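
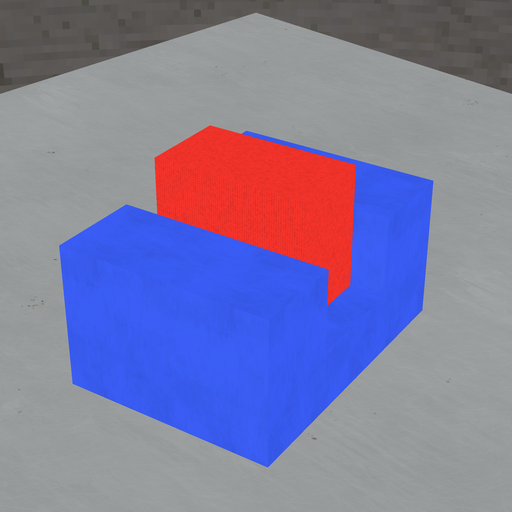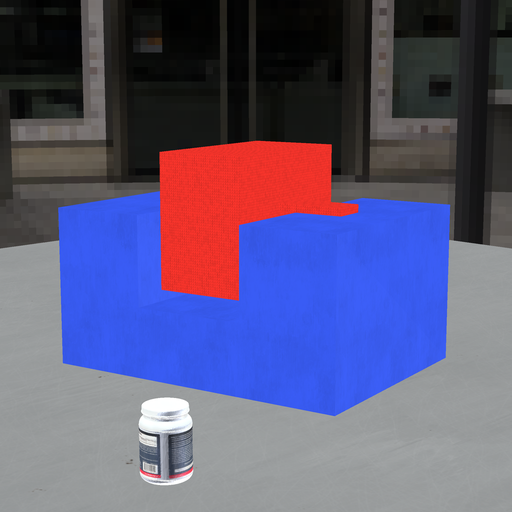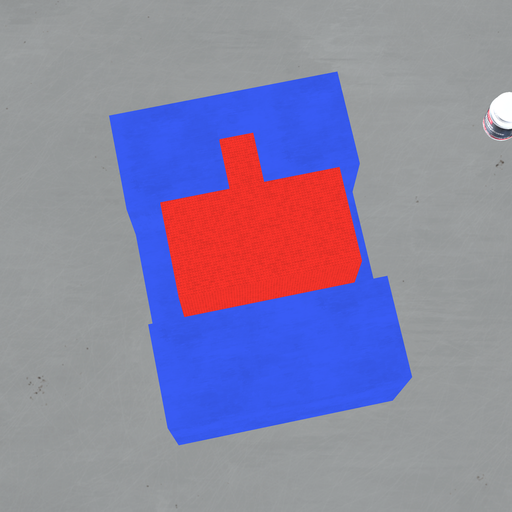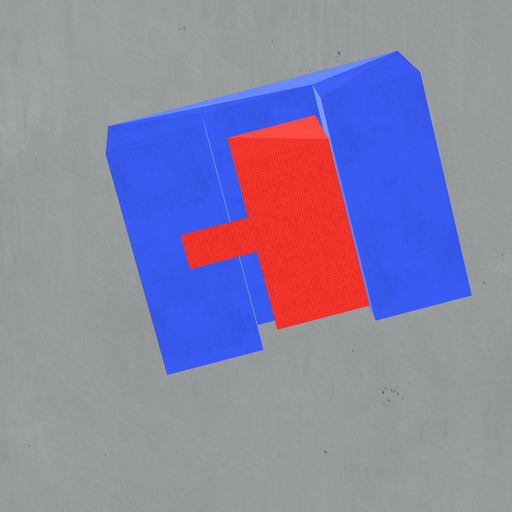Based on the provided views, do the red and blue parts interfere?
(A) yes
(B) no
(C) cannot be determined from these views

(B) no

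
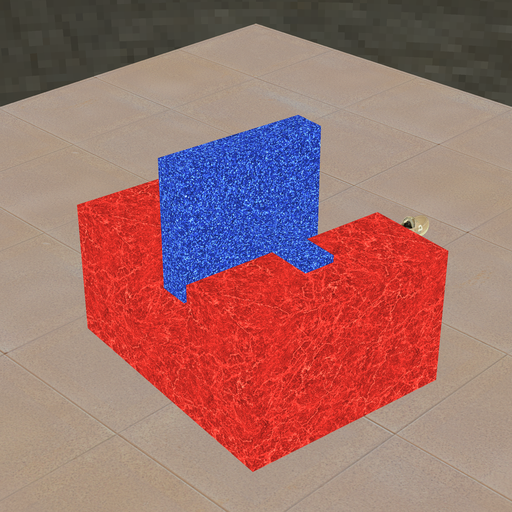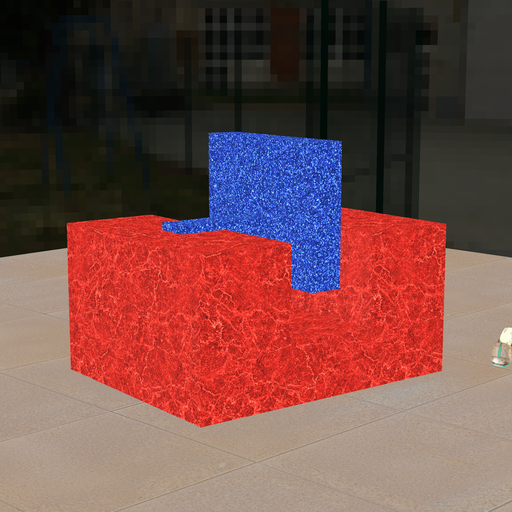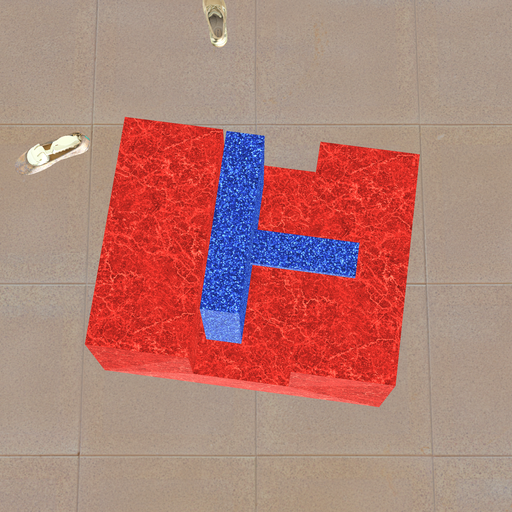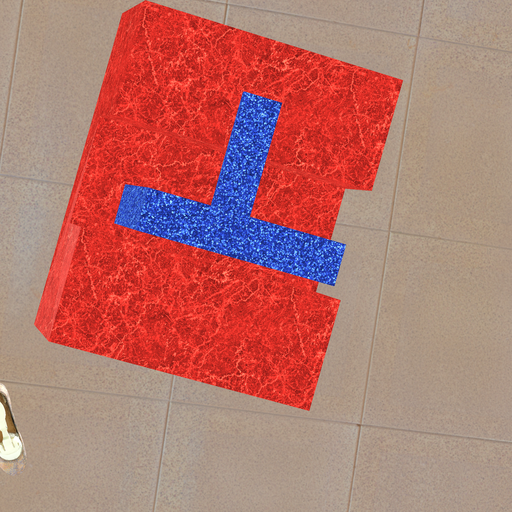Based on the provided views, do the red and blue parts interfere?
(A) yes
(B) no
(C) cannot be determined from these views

(B) no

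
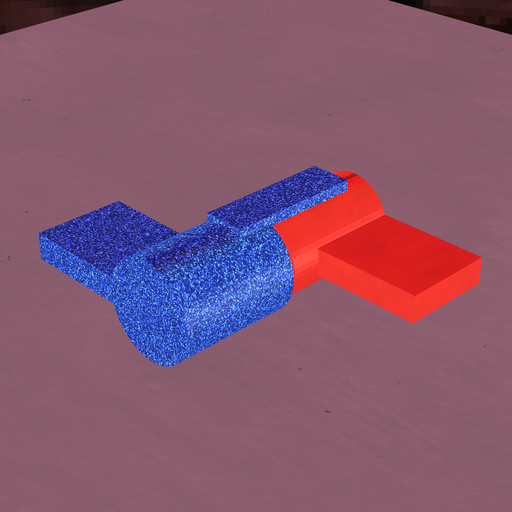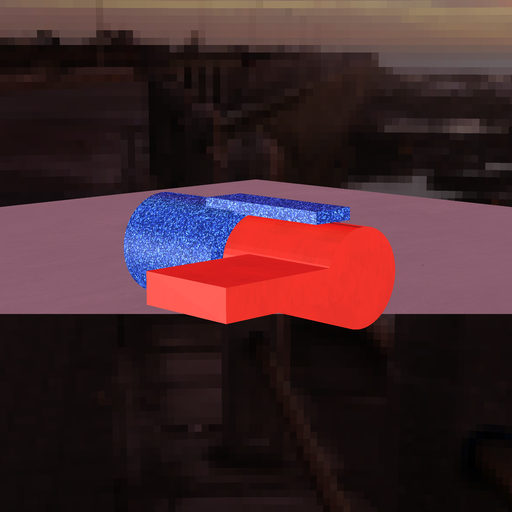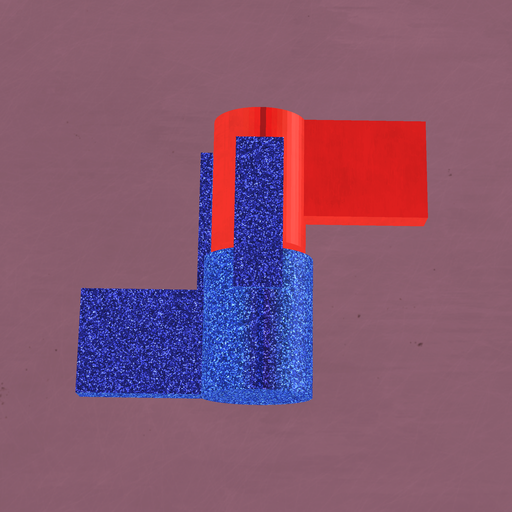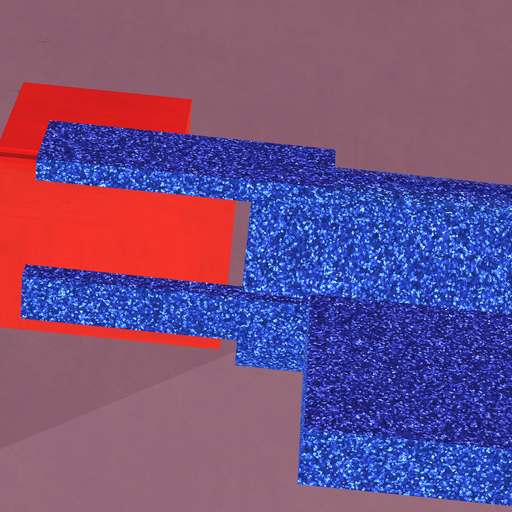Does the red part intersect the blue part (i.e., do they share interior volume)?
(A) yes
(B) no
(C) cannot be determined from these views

(B) no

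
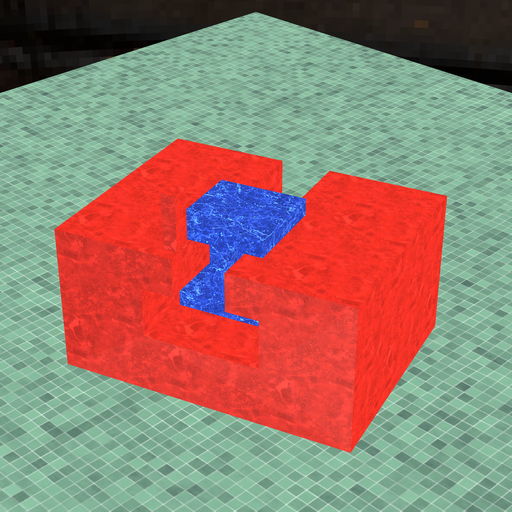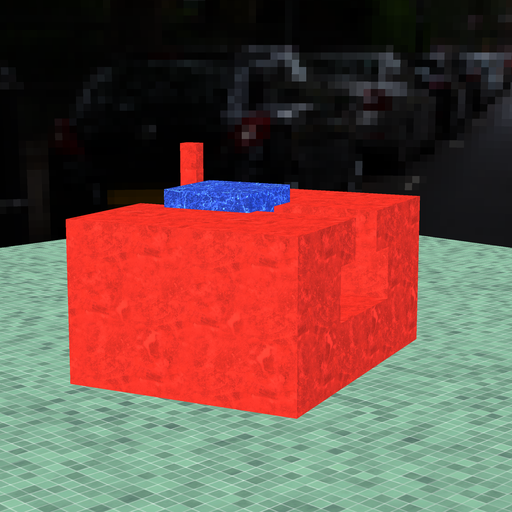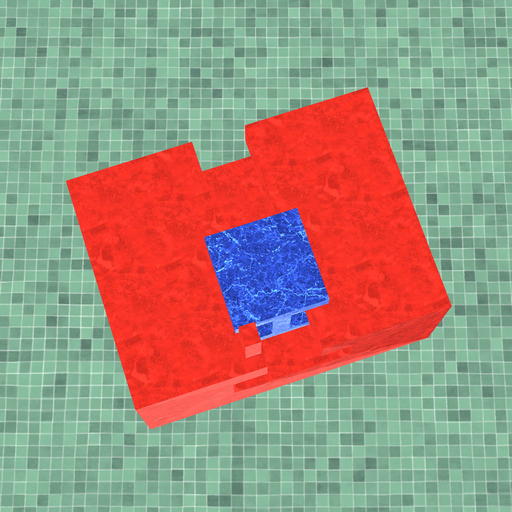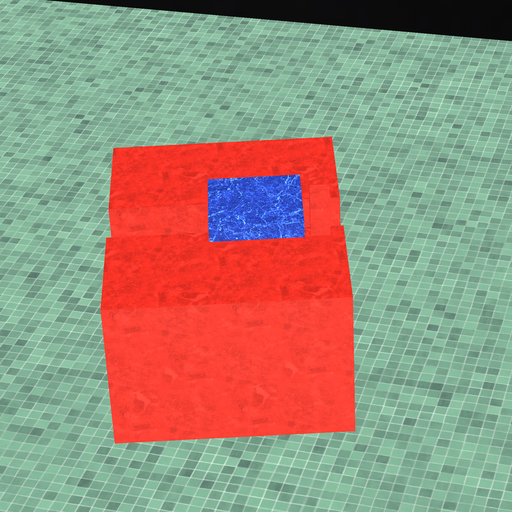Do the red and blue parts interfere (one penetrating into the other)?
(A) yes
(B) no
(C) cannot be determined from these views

(B) no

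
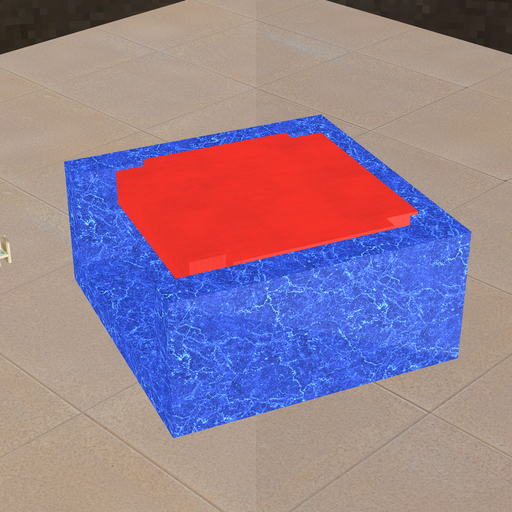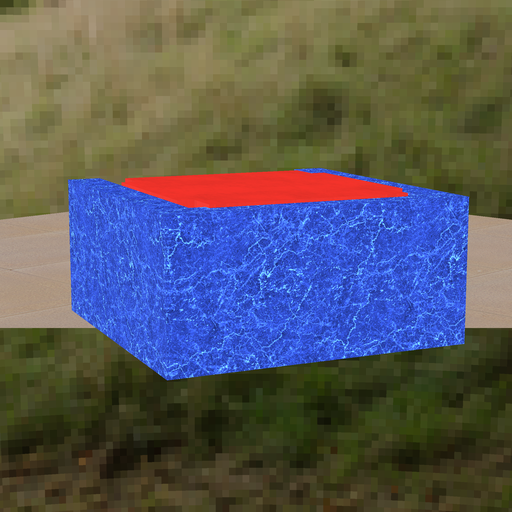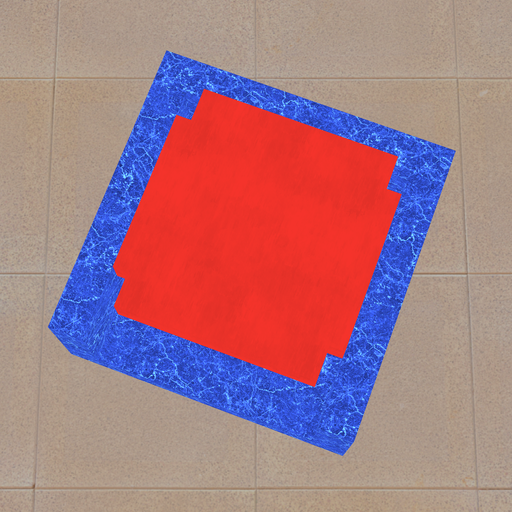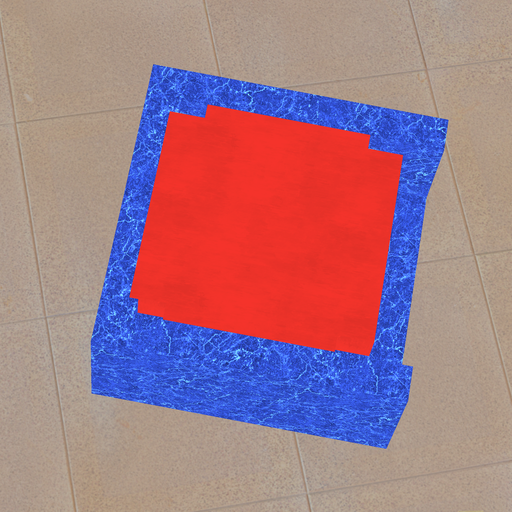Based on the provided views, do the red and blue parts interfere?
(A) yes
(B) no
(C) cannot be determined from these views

(A) yes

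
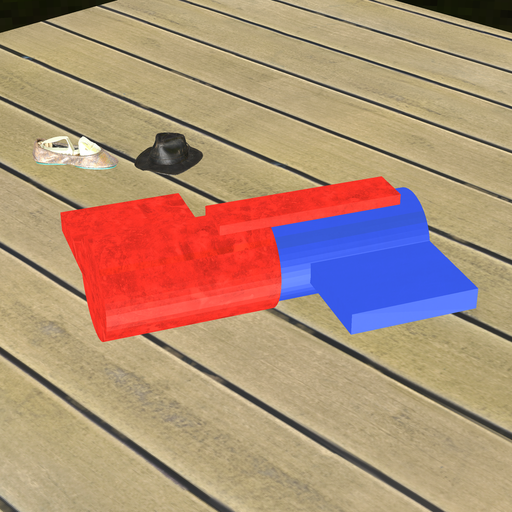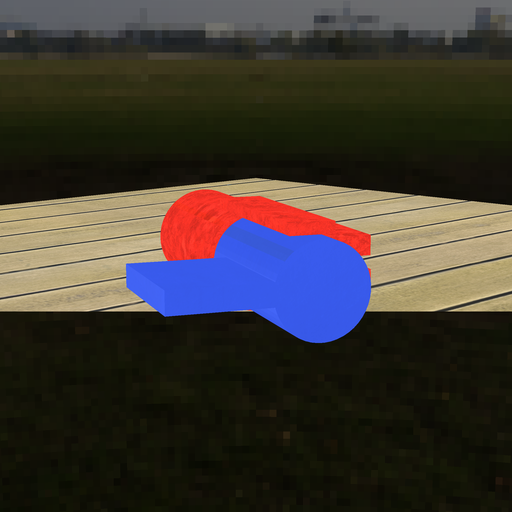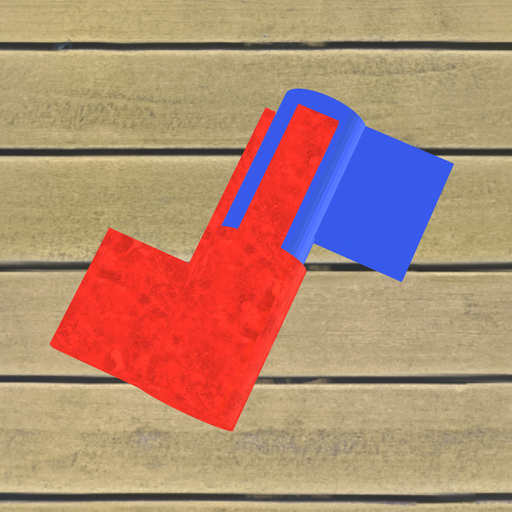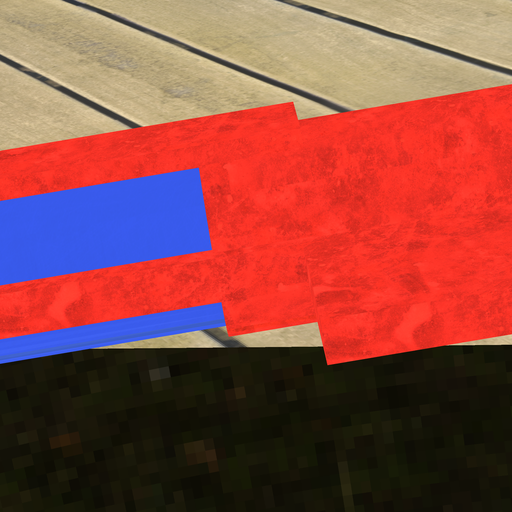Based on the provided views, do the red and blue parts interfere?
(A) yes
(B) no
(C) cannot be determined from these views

(A) yes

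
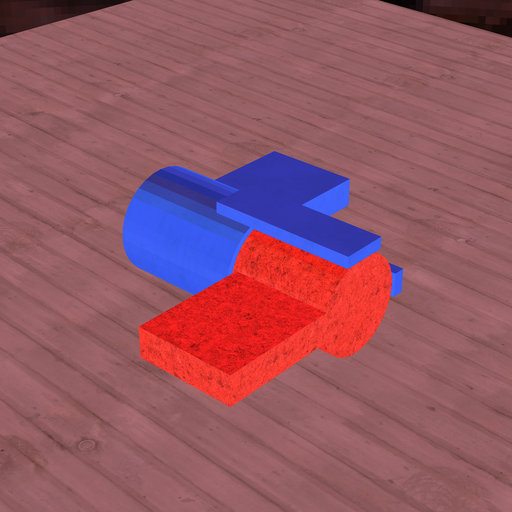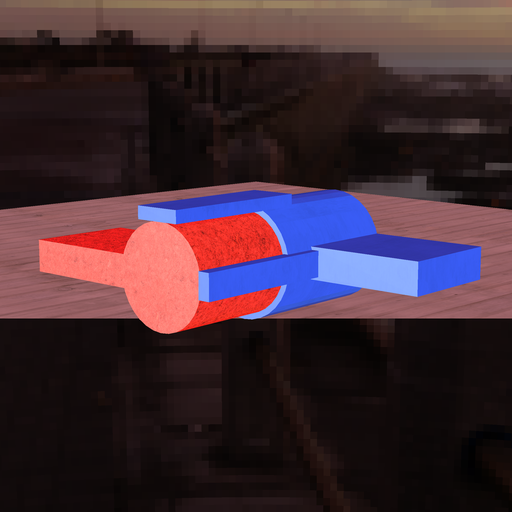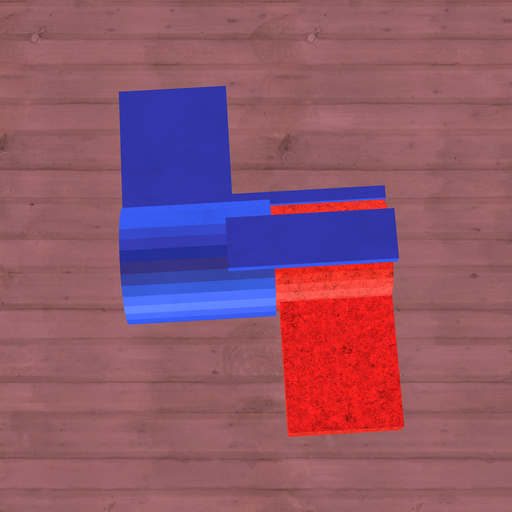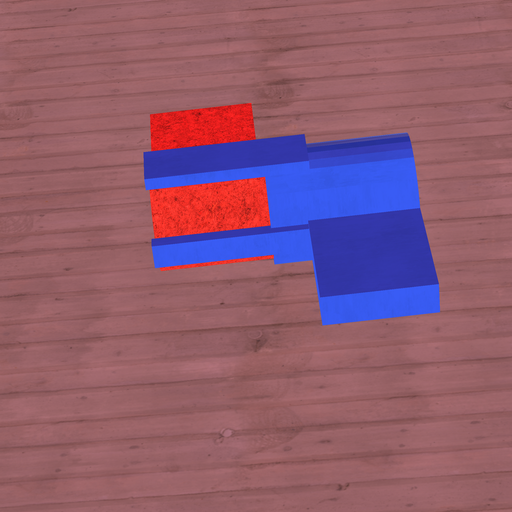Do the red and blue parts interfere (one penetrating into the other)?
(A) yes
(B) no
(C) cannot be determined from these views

(A) yes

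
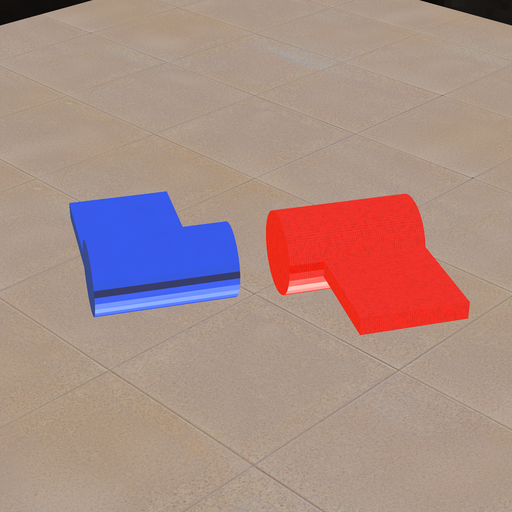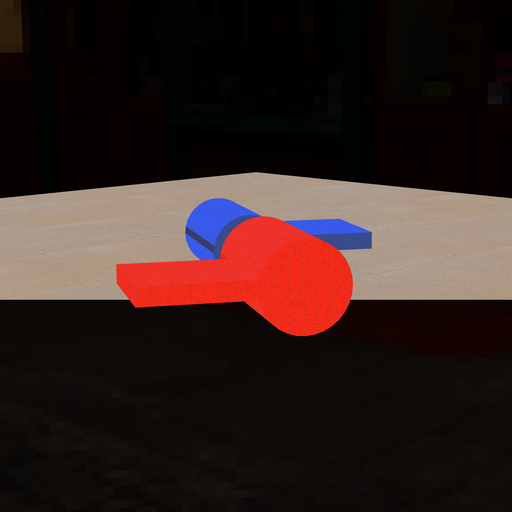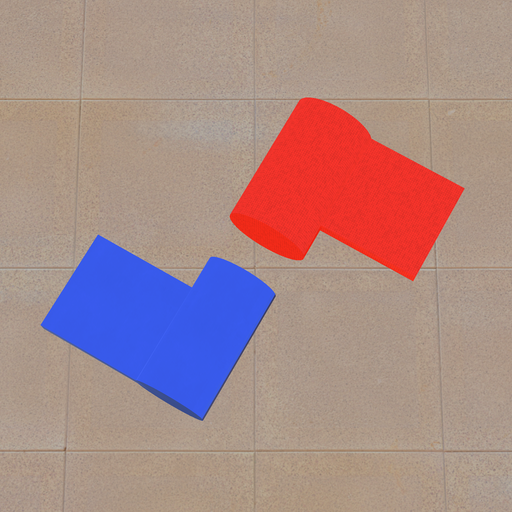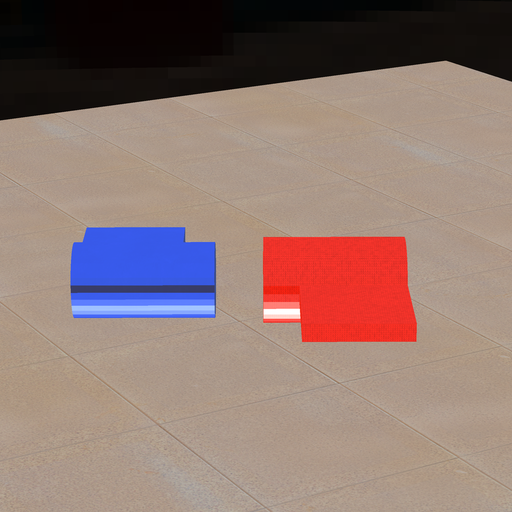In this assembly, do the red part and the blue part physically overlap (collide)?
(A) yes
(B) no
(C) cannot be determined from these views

(B) no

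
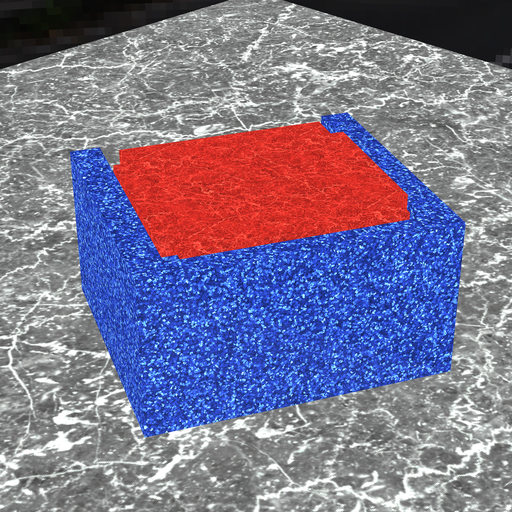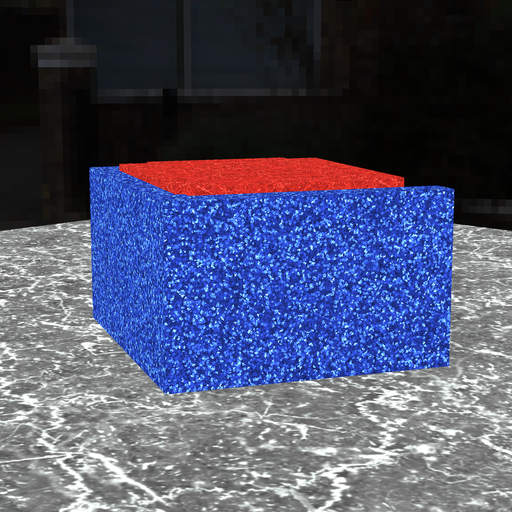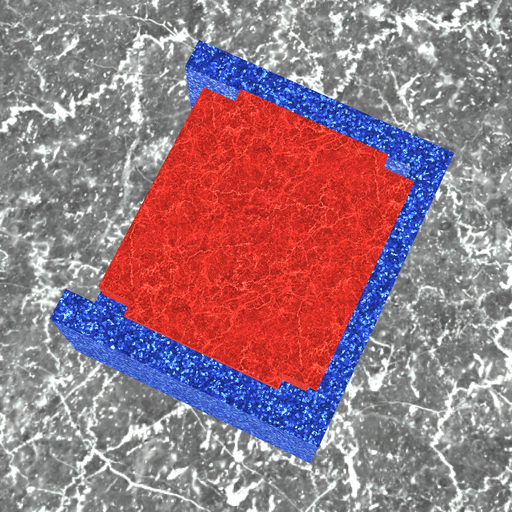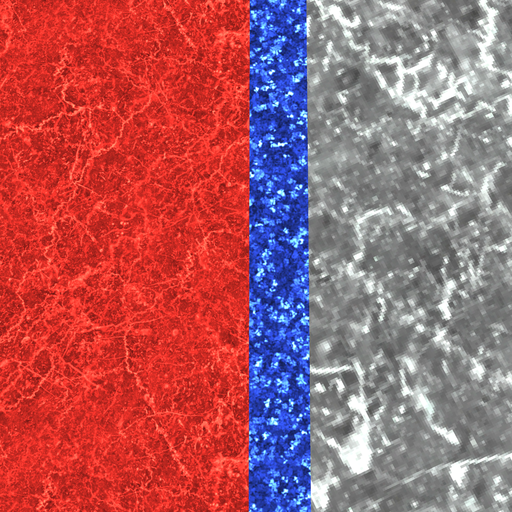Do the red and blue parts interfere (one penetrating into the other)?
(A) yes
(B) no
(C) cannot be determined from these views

(A) yes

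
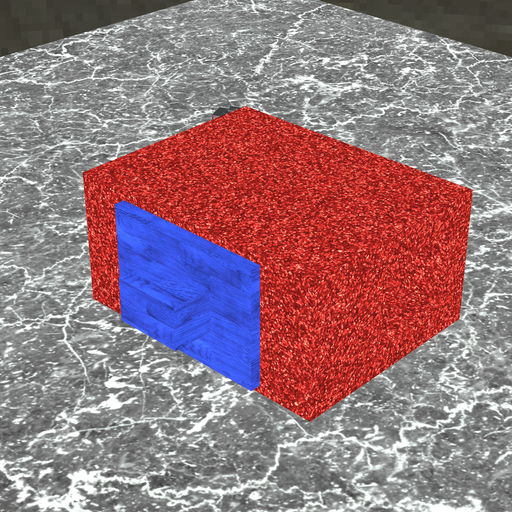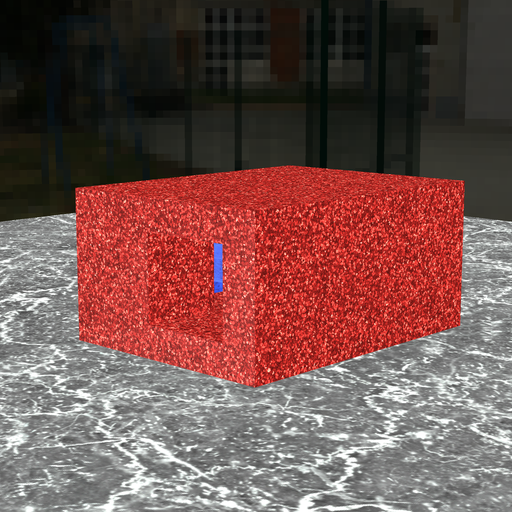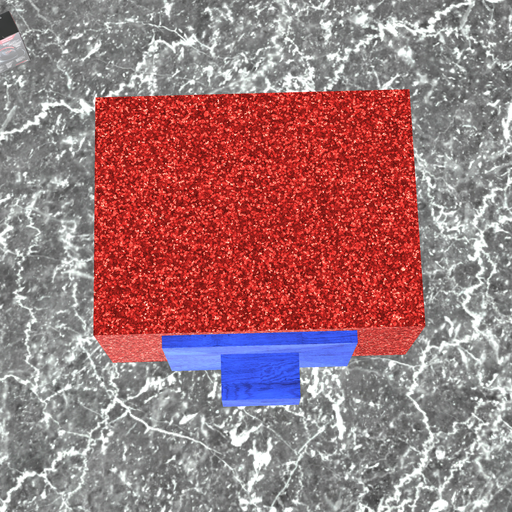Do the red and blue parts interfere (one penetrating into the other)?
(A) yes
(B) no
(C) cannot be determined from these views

(C) cannot be determined from these views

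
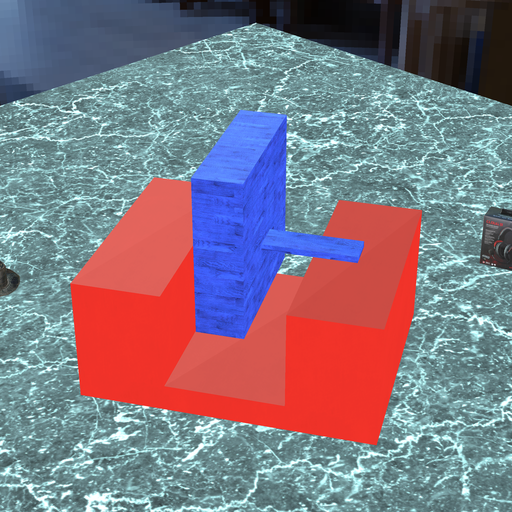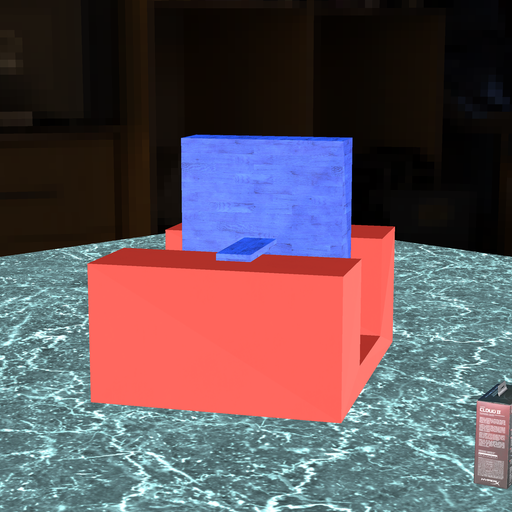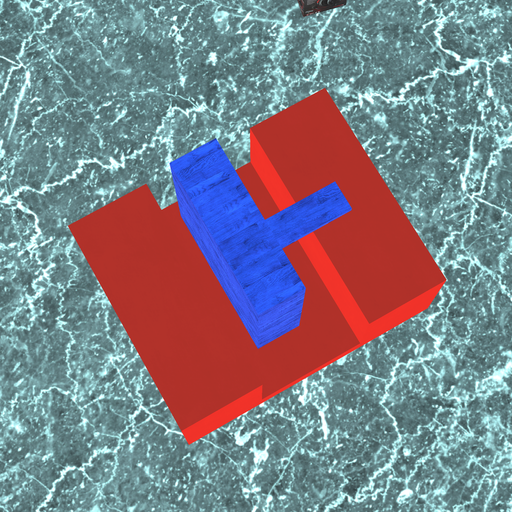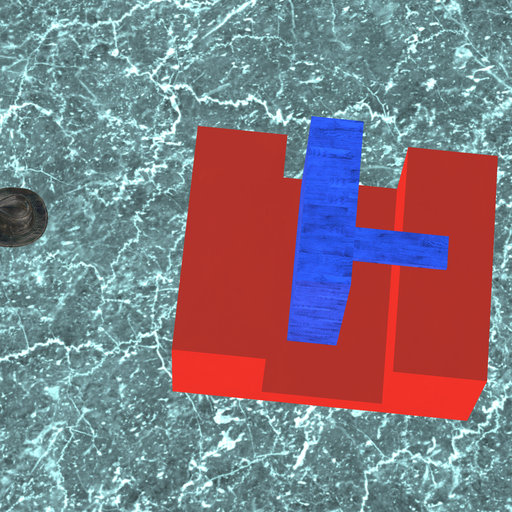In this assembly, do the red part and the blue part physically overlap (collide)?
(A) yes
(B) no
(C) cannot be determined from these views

(B) no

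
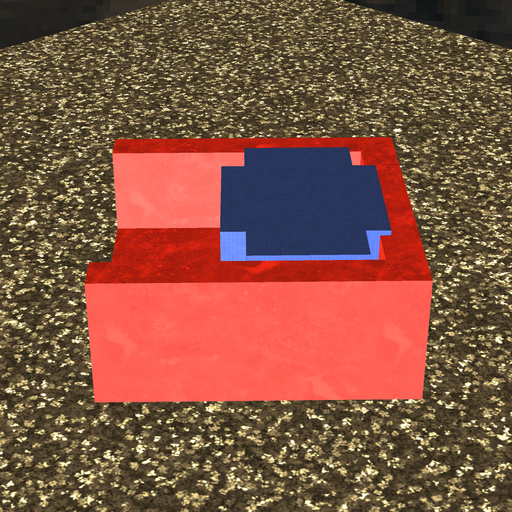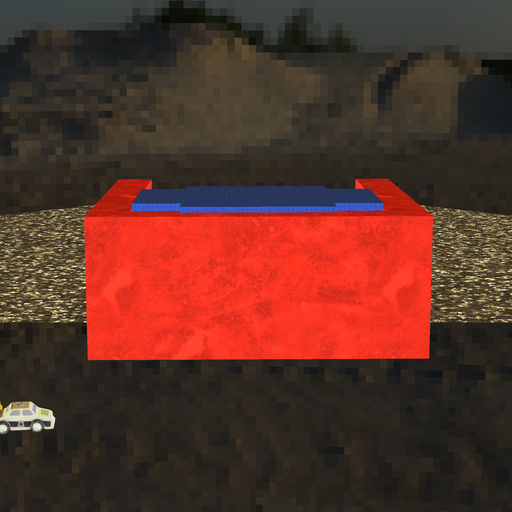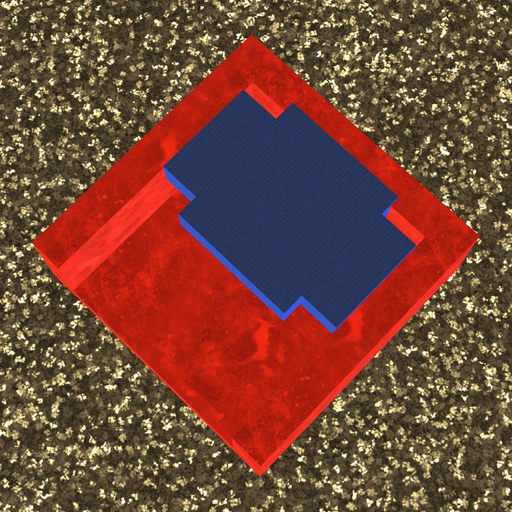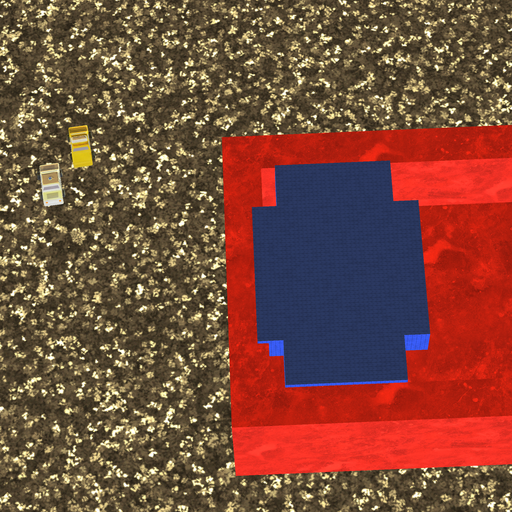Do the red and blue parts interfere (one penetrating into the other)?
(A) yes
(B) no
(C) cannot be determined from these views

(A) yes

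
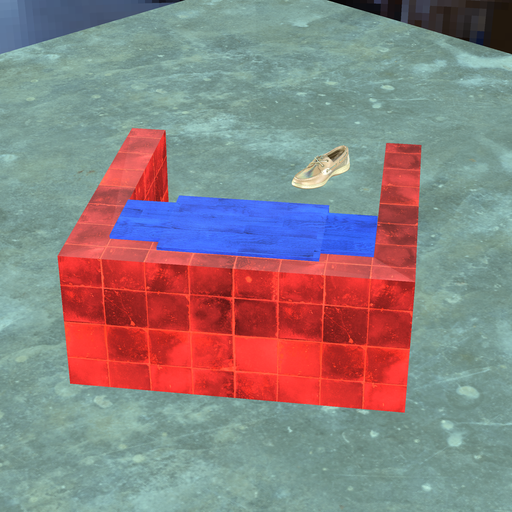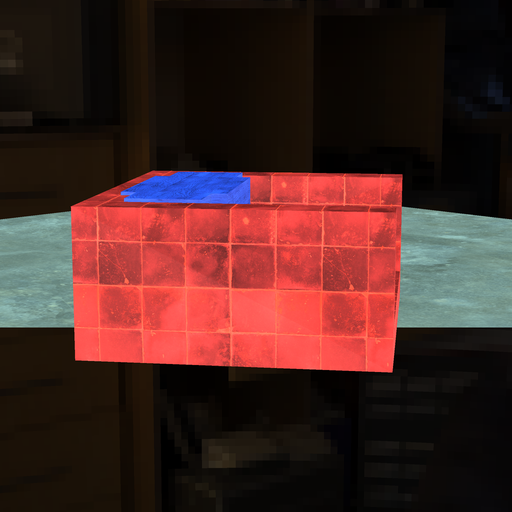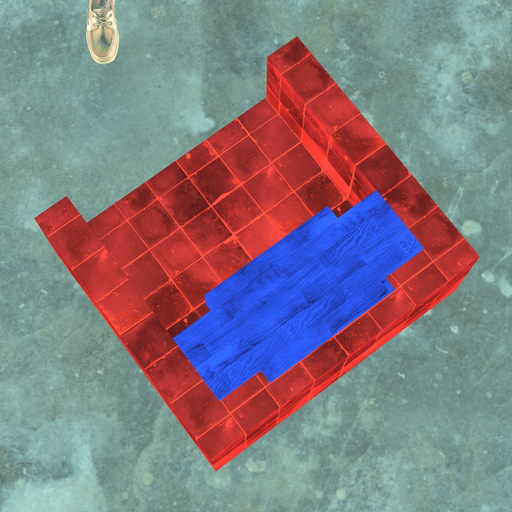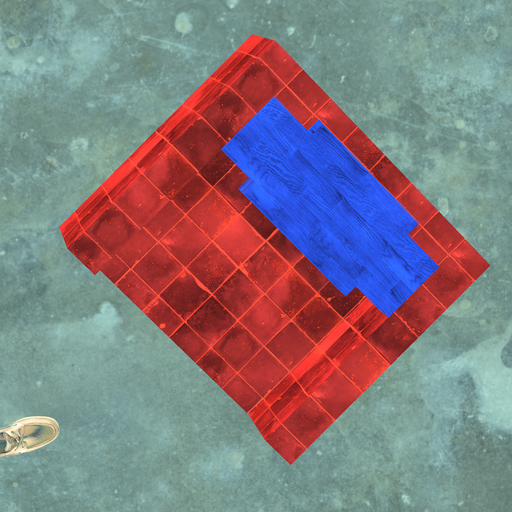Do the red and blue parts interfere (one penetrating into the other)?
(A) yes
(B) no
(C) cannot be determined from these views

(A) yes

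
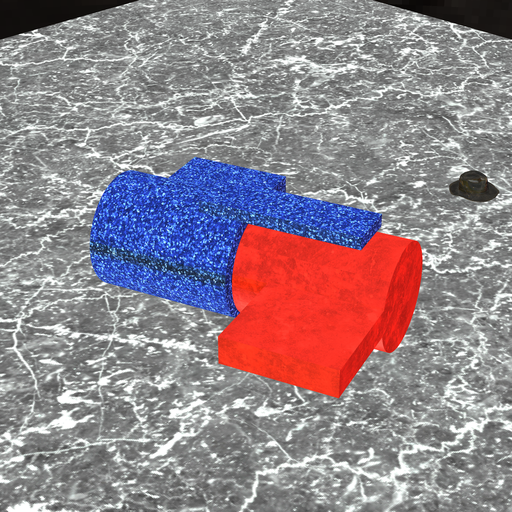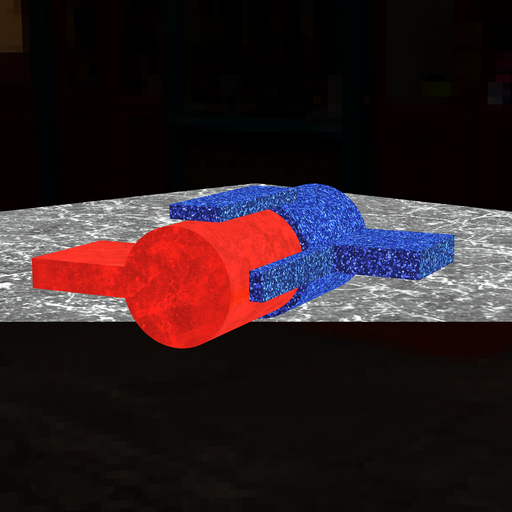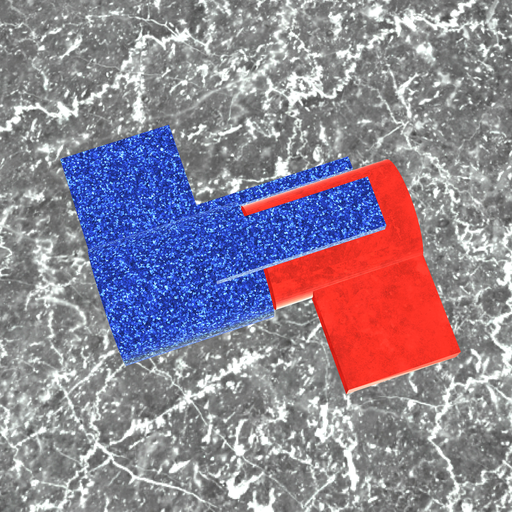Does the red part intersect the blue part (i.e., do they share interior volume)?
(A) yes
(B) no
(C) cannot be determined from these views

(B) no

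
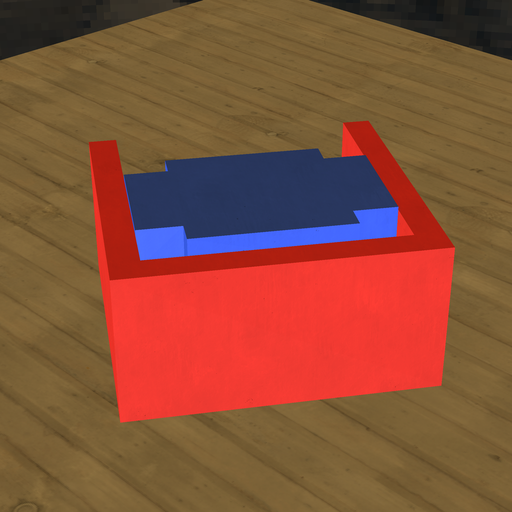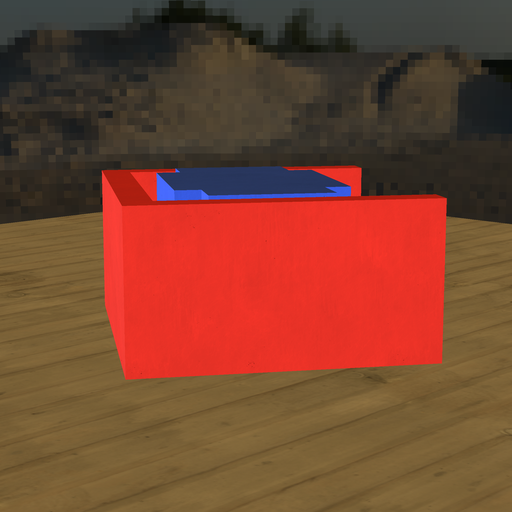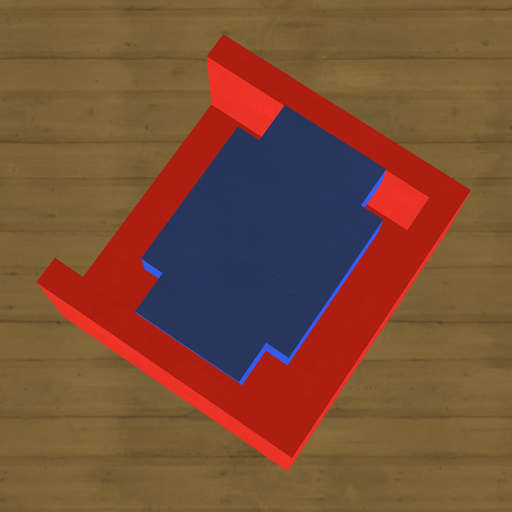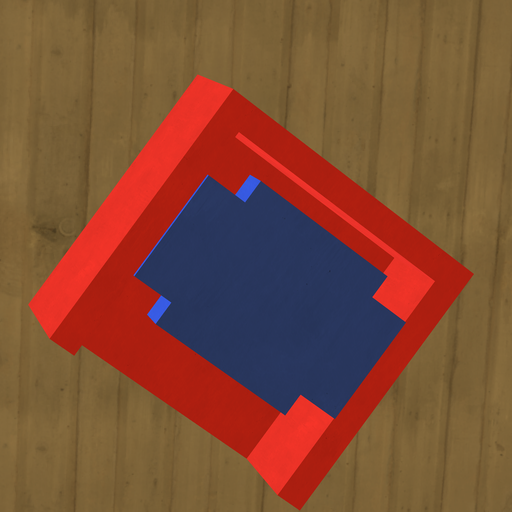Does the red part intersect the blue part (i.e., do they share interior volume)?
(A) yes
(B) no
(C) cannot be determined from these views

(B) no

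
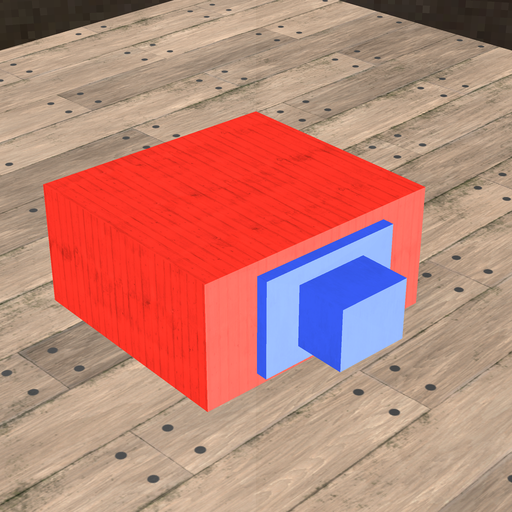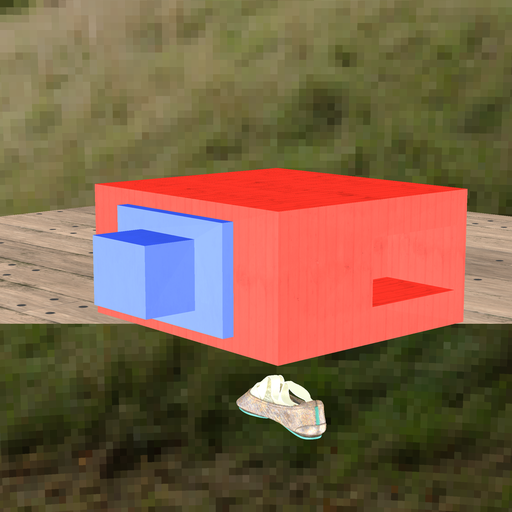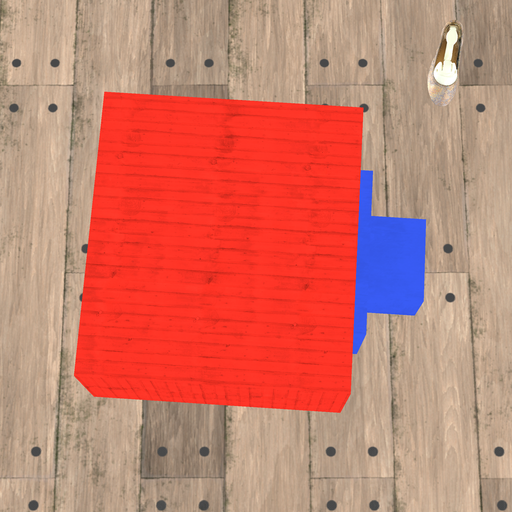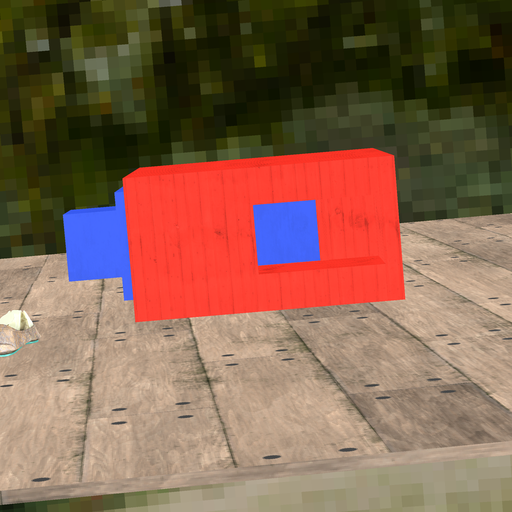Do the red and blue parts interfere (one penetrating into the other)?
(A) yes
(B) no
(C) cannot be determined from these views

(B) no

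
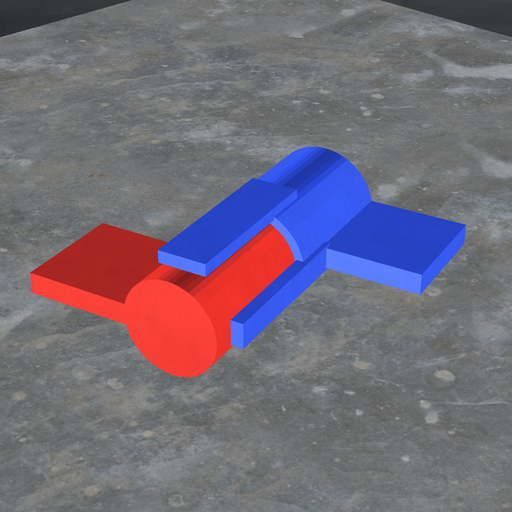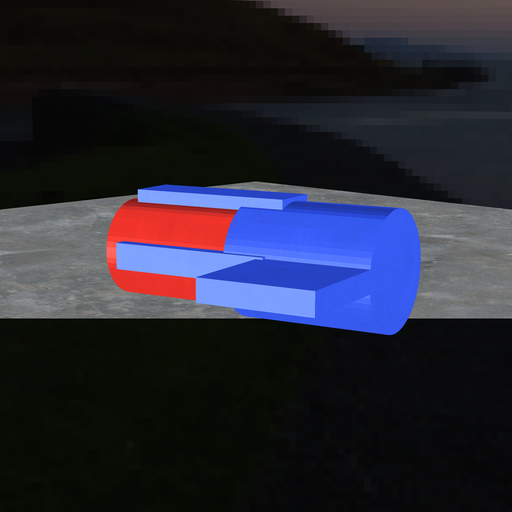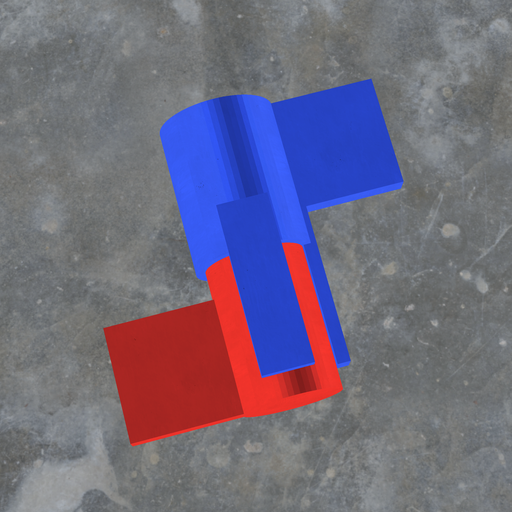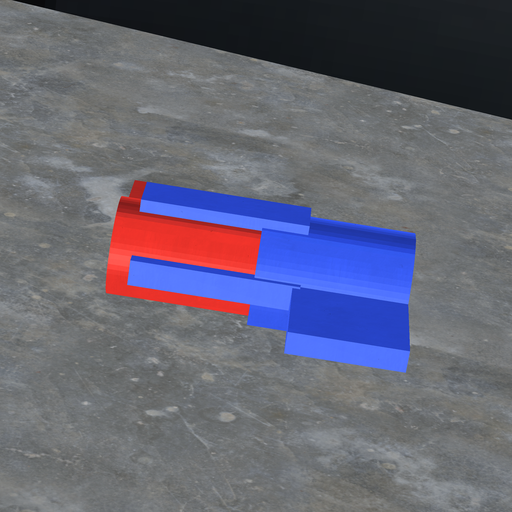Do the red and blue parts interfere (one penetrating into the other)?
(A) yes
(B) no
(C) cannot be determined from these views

(A) yes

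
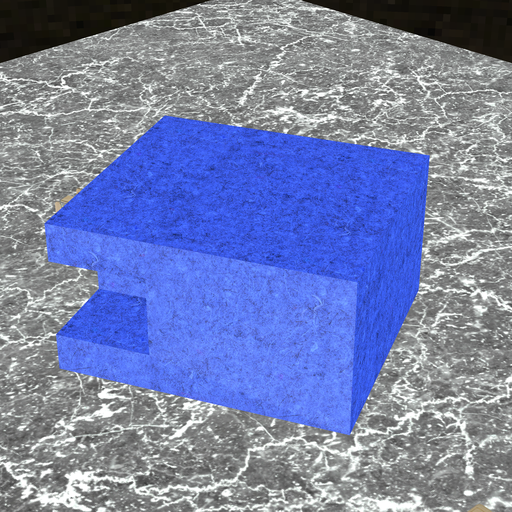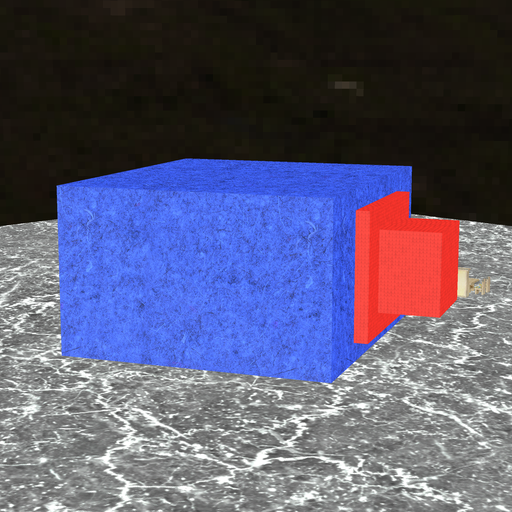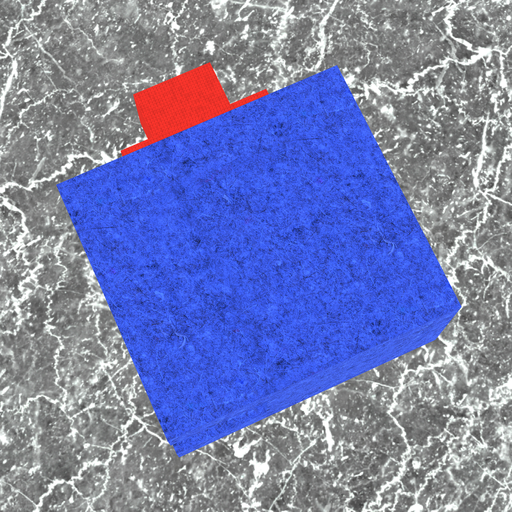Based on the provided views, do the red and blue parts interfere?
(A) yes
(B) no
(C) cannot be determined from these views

(C) cannot be determined from these views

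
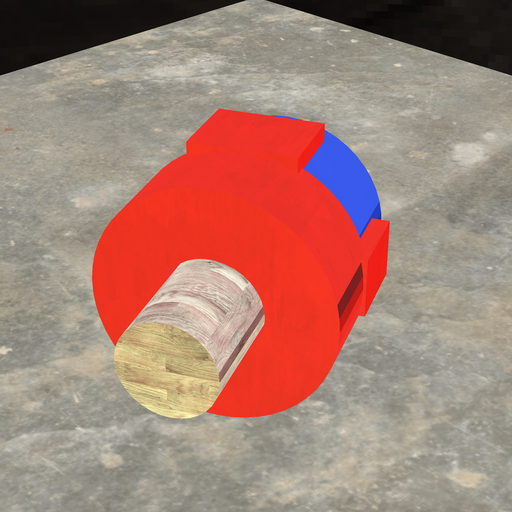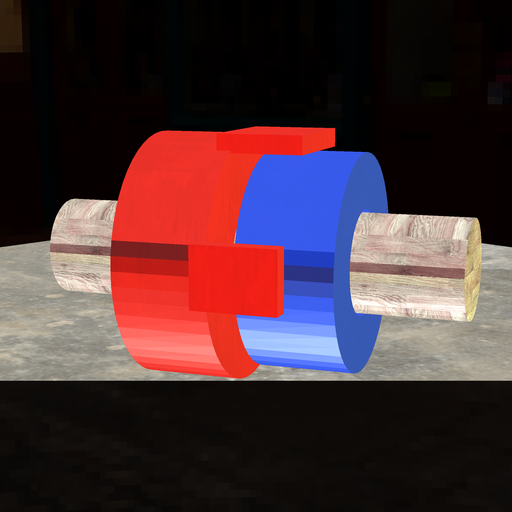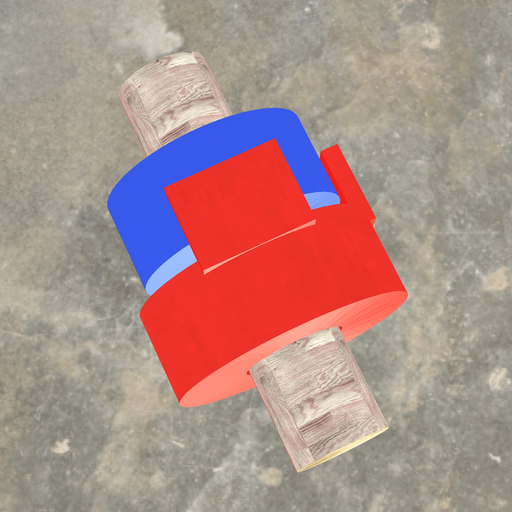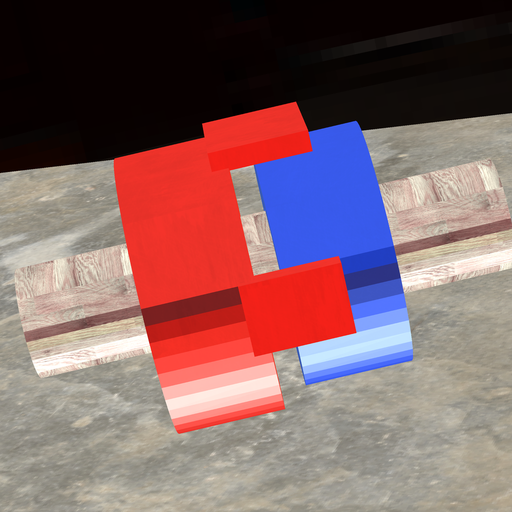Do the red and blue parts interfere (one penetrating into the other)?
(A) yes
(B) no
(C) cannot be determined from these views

(B) no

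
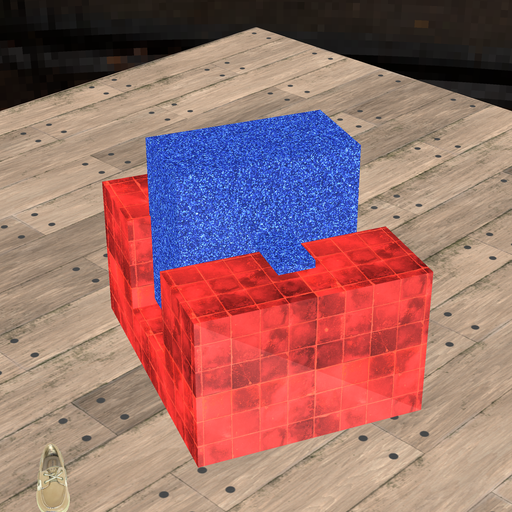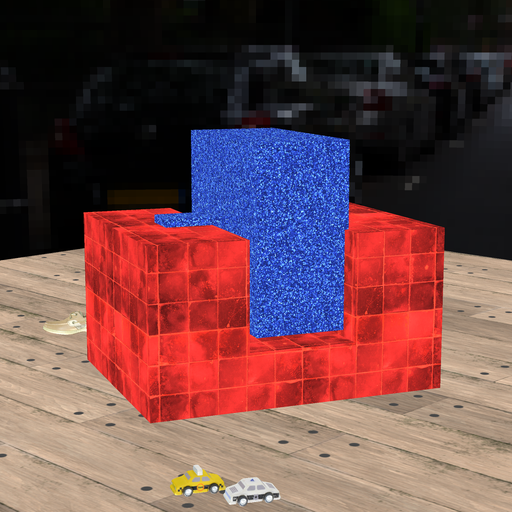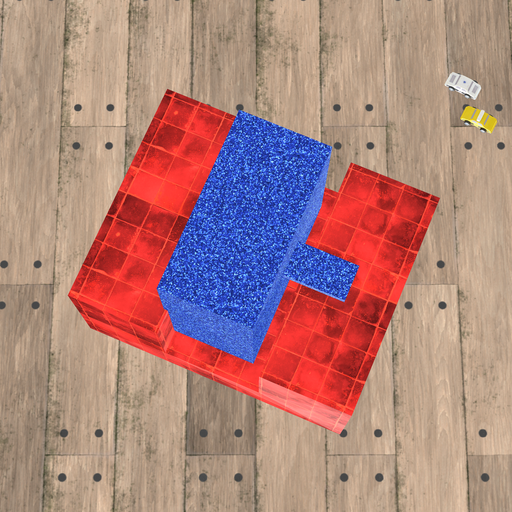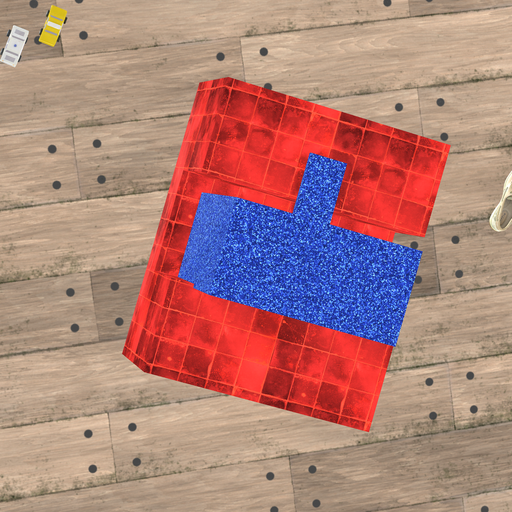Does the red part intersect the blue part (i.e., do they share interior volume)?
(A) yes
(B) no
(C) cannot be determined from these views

(A) yes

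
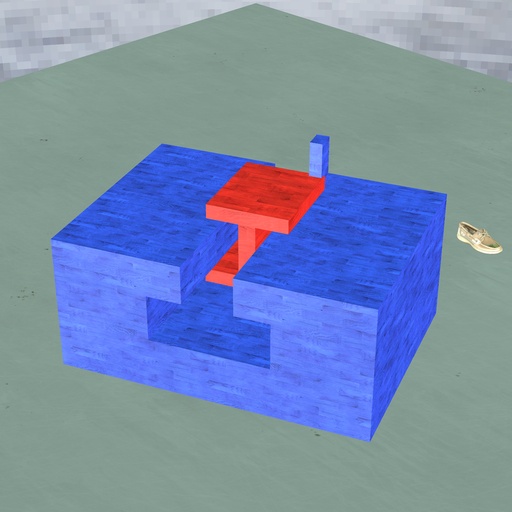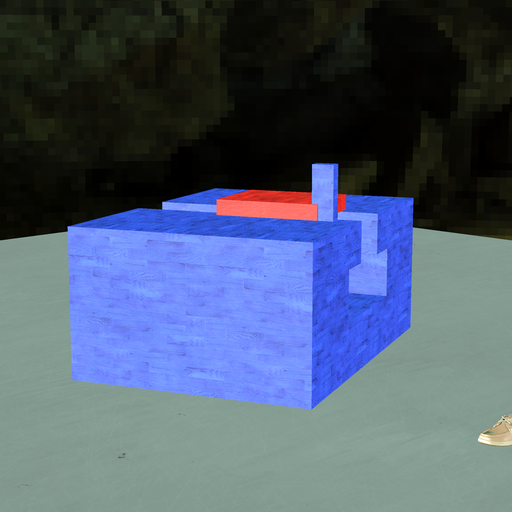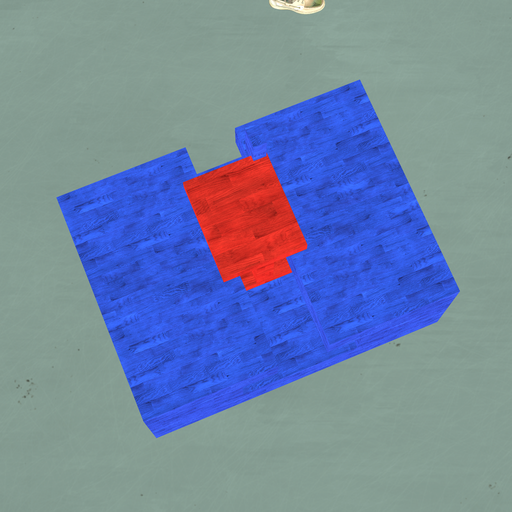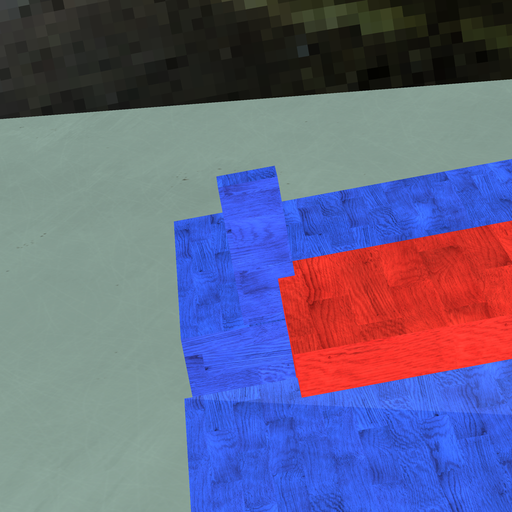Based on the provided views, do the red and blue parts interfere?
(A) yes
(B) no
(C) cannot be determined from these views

(A) yes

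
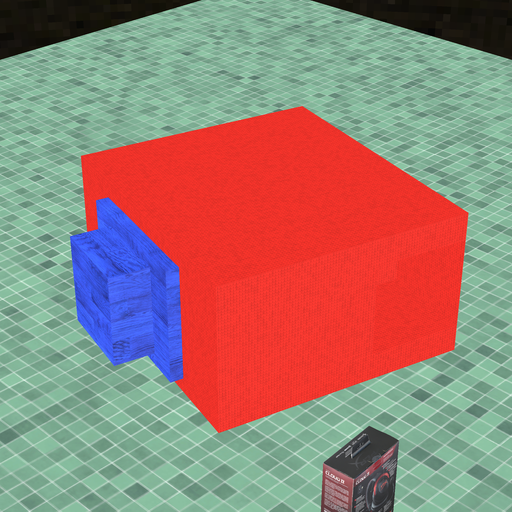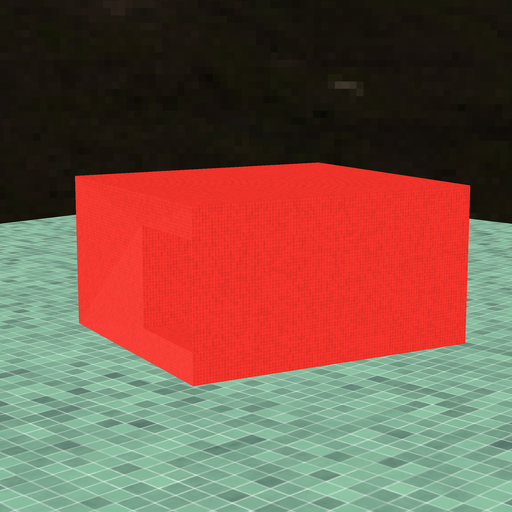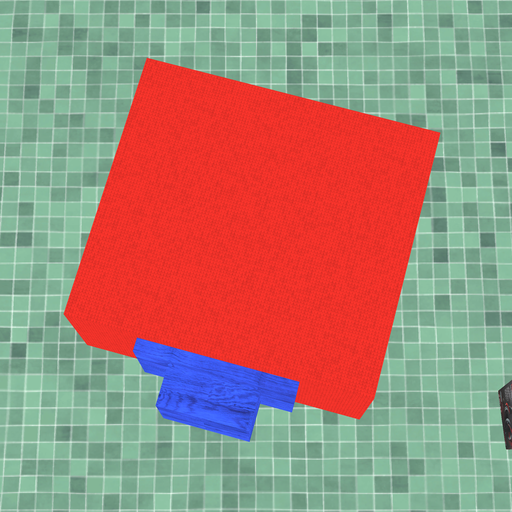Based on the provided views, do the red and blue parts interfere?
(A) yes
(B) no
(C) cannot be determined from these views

(C) cannot be determined from these views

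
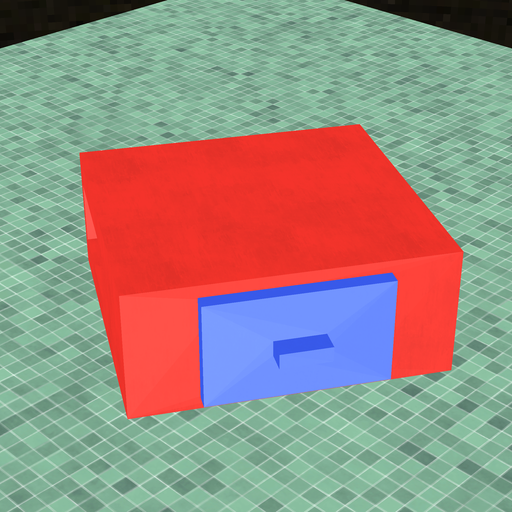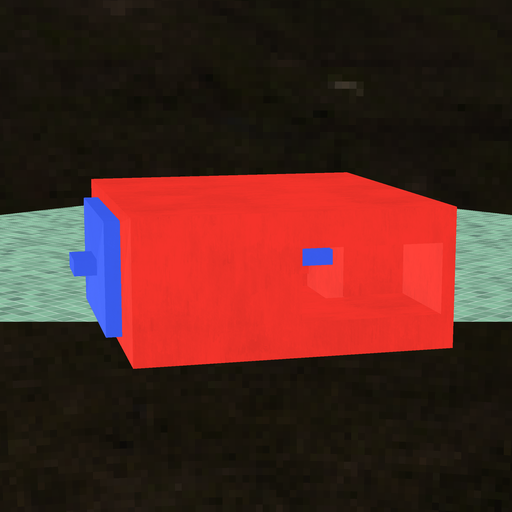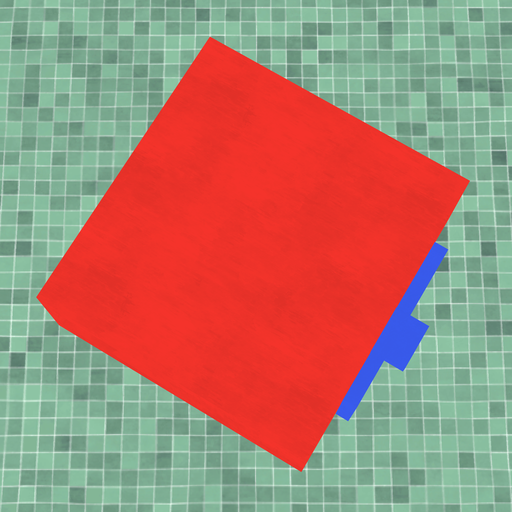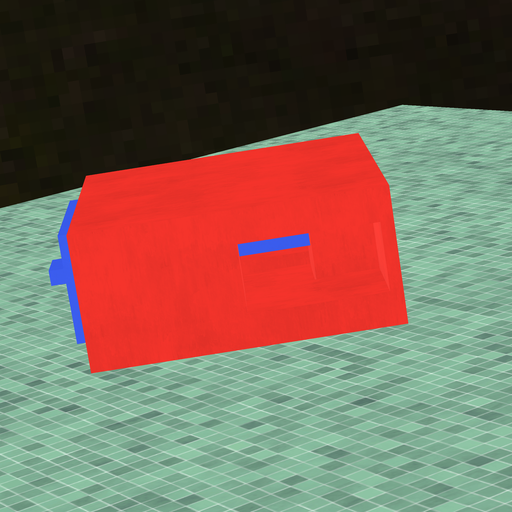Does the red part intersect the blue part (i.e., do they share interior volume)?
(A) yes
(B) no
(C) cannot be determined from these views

(A) yes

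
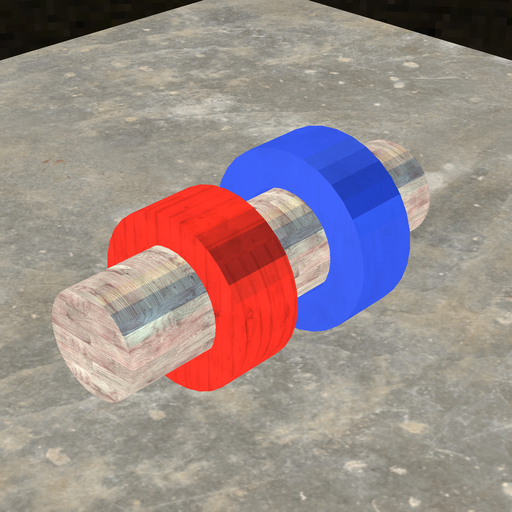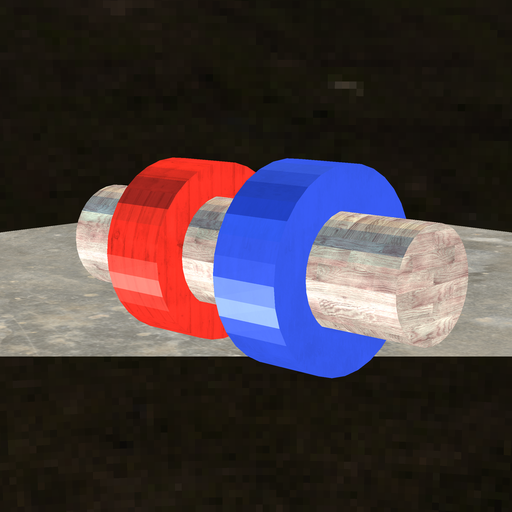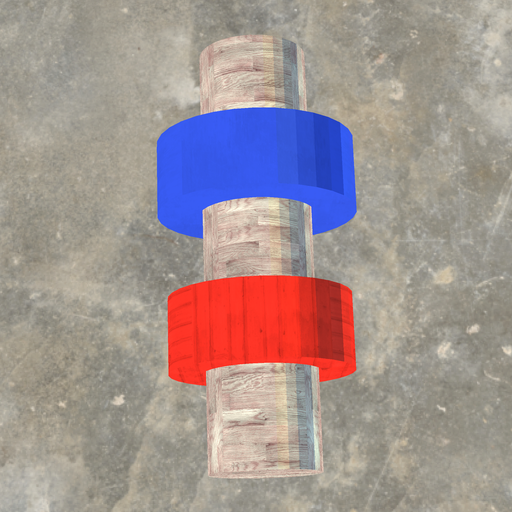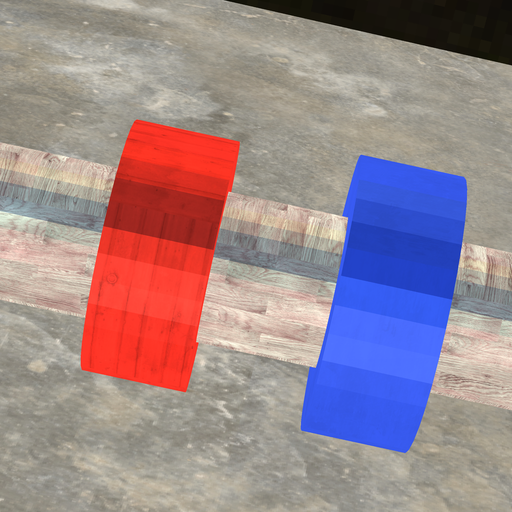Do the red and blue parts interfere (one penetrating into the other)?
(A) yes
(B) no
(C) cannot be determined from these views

(B) no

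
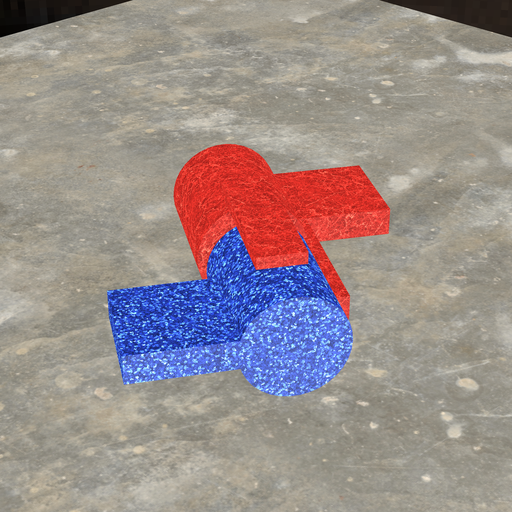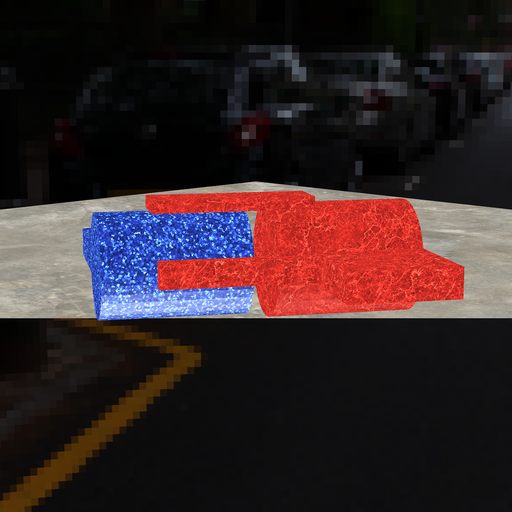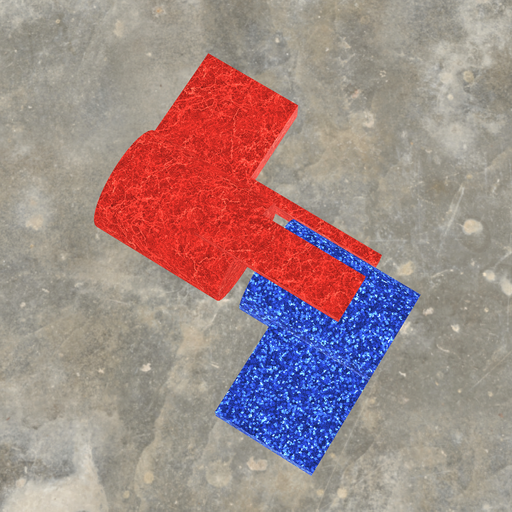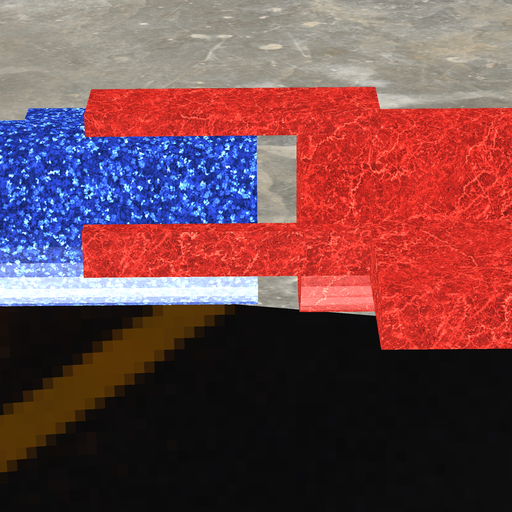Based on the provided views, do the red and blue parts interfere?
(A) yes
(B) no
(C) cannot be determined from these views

(B) no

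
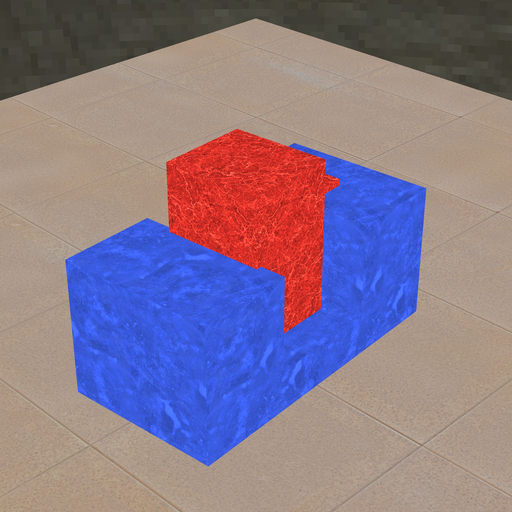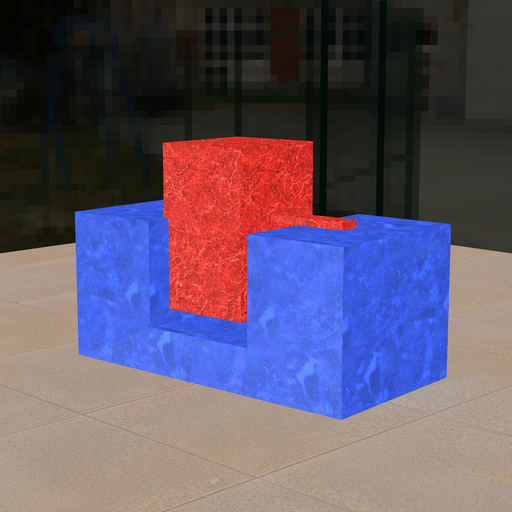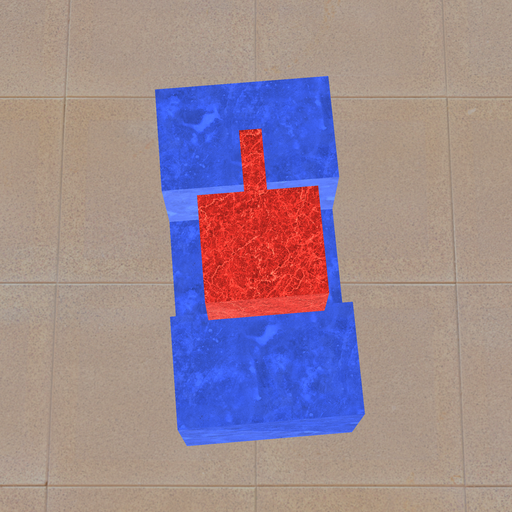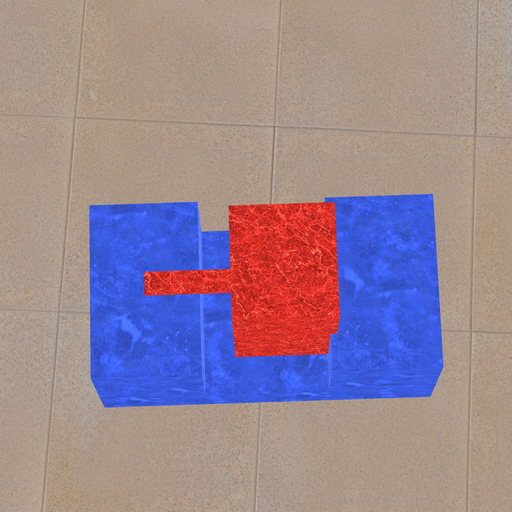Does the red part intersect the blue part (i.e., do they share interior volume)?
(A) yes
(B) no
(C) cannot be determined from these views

(A) yes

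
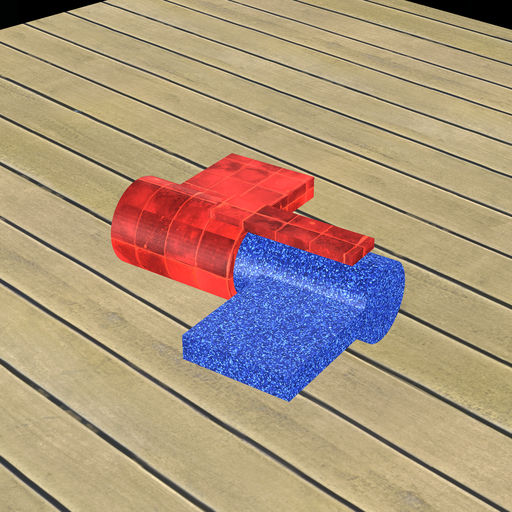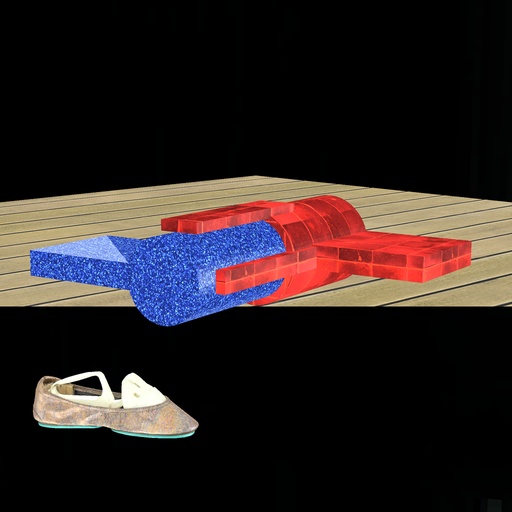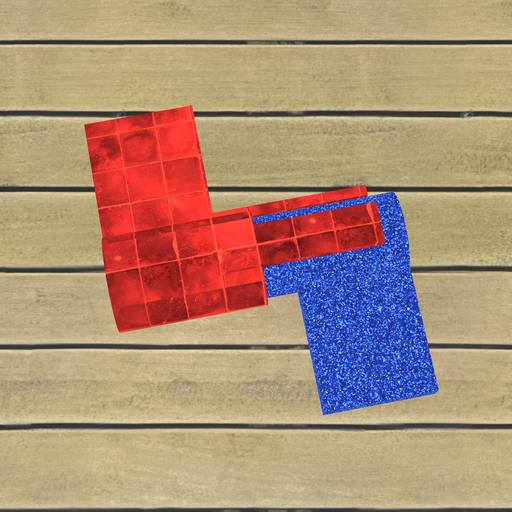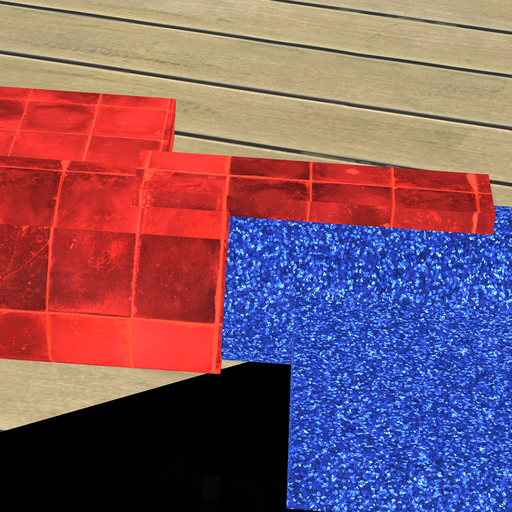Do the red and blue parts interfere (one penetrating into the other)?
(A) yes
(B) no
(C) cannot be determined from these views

(A) yes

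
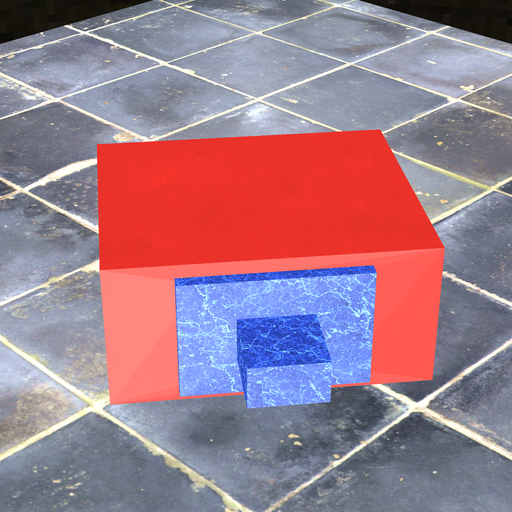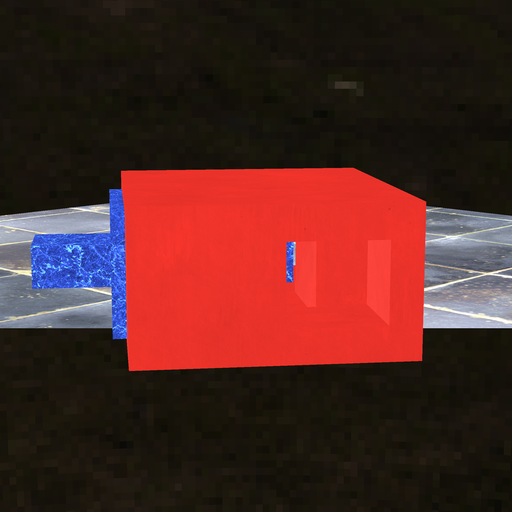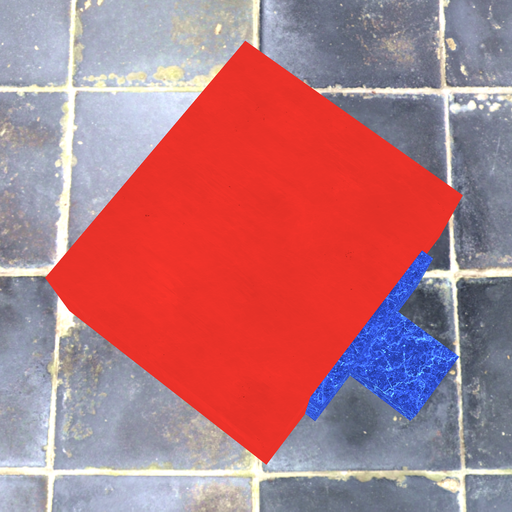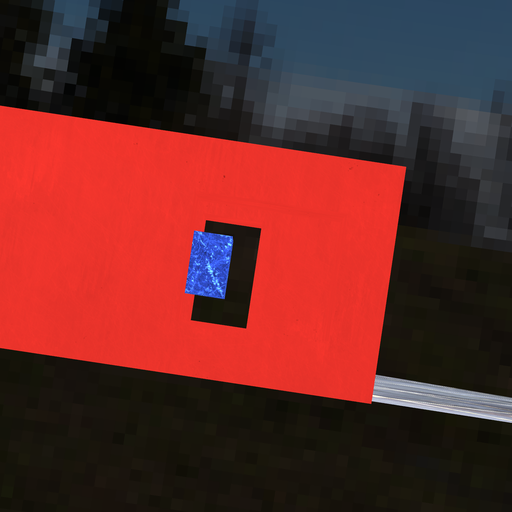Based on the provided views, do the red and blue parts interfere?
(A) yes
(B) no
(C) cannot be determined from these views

(B) no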